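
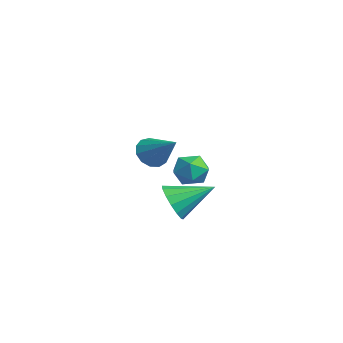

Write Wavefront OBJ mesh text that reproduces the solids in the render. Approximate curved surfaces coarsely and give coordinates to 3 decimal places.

v 1.093 -1.809 -4.343
v 1.826 -1.741 -4.927
v 1.587 -0.231 -3.537
v 1.462 -1.511 -5.154
v 0.999 -1.361 -5.164
v 0.561 -1.332 -4.953
v 0.266 -1.43 -4.579
v 0.192 -1.63 -4.142
v 0.36 -1.878 -3.758
v 0.724 -2.108 -3.531
v 1.186 -2.257 -3.522
v 1.624 -2.287 -3.732
v 1.919 -2.189 -4.106
v 1.993 -1.989 -4.543
v -1.775 0.475 -3.129
v -1.112 0.599 -3.7
v -2.388 -0.439 -4.04
v -1.725 -0.315 -4.611
v -1.58 -0.742 -3.851
v -1.201 -0.177 -3.288
v -2.299 0.337 -4.452
v -1.92 0.902 -3.889
v -1.436 0.514 -4.517
v -0.992 -0.153 -4.146
v -2.508 0.313 -3.594
v -2.064 -0.354 -3.223
v 2.76 -3.264 -0.886
v 3.141 -3.119 -1.504
v 4.02 -2.776 0.006
v 2.937 -2.769 -1.407
v 2.677 -2.576 -1.145
v 2.443 -2.601 -0.801
v 2.309 -2.836 -0.484
v 2.319 -3.208 -0.295
v 2.468 -3.597 -0.293
v 2.711 -3.88 -0.48
v 2.968 -3.968 -0.796
v 3.16 -3.832 -1.141
v 3.224 -3.516 -1.405
f 2 1 4
f 2 4 3
f 4 1 5
f 4 5 3
f 5 1 6
f 5 6 3
f 6 1 7
f 6 7 3
f 7 1 8
f 7 8 3
f 8 1 9
f 8 9 3
f 9 1 10
f 9 10 3
f 10 1 11
f 10 11 3
f 11 1 12
f 11 12 3
f 12 1 13
f 12 13 3
f 13 1 14
f 13 14 3
f 14 1 2
f 14 2 3
f 15 26 20
f 15 20 16
f 15 16 22
f 15 22 25
f 15 25 26
f 16 20 24
f 20 26 19
f 26 25 17
f 25 22 21
f 22 16 23
f 18 24 19
f 18 19 17
f 18 17 21
f 18 21 23
f 18 23 24
f 19 24 20
f 17 19 26
f 21 17 25
f 23 21 22
f 24 23 16
f 28 27 30
f 28 30 29
f 30 27 31
f 30 31 29
f 31 27 32
f 31 32 29
f 32 27 33
f 32 33 29
f 33 27 34
f 33 34 29
f 34 27 35
f 34 35 29
f 35 27 36
f 35 36 29
f 36 27 37
f 36 37 29
f 37 27 38
f 37 38 29
f 38 27 39
f 38 39 29
f 39 27 28
f 39 28 29



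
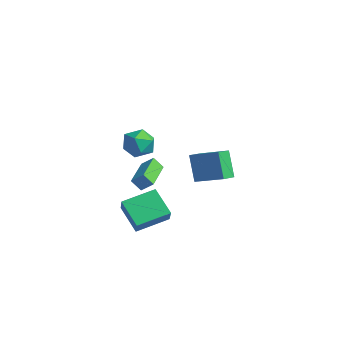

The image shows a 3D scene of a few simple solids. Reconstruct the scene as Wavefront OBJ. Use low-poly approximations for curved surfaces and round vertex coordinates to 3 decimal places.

v 0.485 -2.394 0.599
v 0.15 -2.782 1.226
v 0.953 -1.941 1.13
v 0.618 -2.33 1.757
v 2.062 -3.91 0.503
v 1.727 -4.299 1.13
v 2.53 -3.458 1.034
v 2.195 -3.846 1.661
v 1.298 -2.699 3.618
v 2.082 -3.21 3.901
v 0.618 -4.03 3.099
v 1.402 -4.541 3.382
v 0.811 -4.141 4.051
v 1.232 -3.318 4.372
v 1.468 -3.922 2.628
v 1.889 -3.099 2.949
v 2.187 -3.966 3.29
v 1.781 -4.101 4.169
v 0.919 -3.139 2.831
v 0.513 -3.274 3.71
v -0.924 -2.546 -4.485
v -2.33 -2.659 -3.318
v -0.618 -0.649 -3.932
v -2.024 -0.762 -2.766
v -0.016 -2.998 -3.434
v -1.422 -3.111 -2.268
v 0.29 -1.101 -2.882
v -1.116 -1.214 -1.715
v -2.555 2.101 -2.766
v -3.392 2.269 -1.113
v -2.928 3.019 -3.048
v -3.765 3.187 -1.395
v -0.955 2.973 -2.045
v -1.792 3.141 -0.392
v -1.328 3.891 -2.327
v -2.165 4.059 -0.674
f 2 4 1
f 5 2 1
f 1 4 3
f 3 5 1
f 2 8 4
f 6 2 5
f 6 8 2
f 4 8 3
f 7 5 3
f 3 8 7
f 7 6 5
f 8 6 7
f 9 20 14
f 9 14 10
f 9 10 16
f 9 16 19
f 9 19 20
f 10 14 18
f 14 20 13
f 20 19 11
f 19 16 15
f 16 10 17
f 12 18 13
f 12 13 11
f 12 11 15
f 12 15 17
f 12 17 18
f 13 18 14
f 11 13 20
f 15 11 19
f 17 15 16
f 18 17 10
f 22 24 21
f 25 22 21
f 21 24 23
f 23 25 21
f 22 28 24
f 26 22 25
f 26 28 22
f 24 28 23
f 27 25 23
f 23 28 27
f 27 26 25
f 28 26 27
f 30 32 29
f 33 30 29
f 29 32 31
f 31 33 29
f 30 36 32
f 34 30 33
f 34 36 30
f 32 36 31
f 35 33 31
f 31 36 35
f 35 34 33
f 36 34 35



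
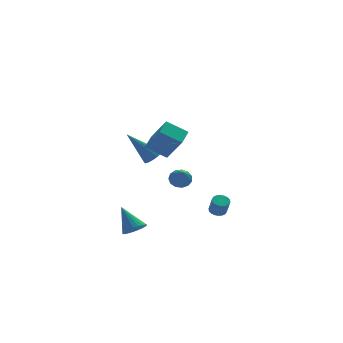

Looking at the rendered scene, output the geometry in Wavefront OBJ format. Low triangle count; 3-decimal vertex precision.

v 1.461 0.816 -3.087
v 1.888 1.058 -2.988
v 1.945 0.585 -2.075
v 1.519 0.344 -2.173
v 1.733 1.196 -2.907
v 1.79 0.723 -1.994
v 1.524 1.259 -2.862
v 1.582 0.786 -1.948
v 1.303 1.233 -2.861
v 1.361 0.761 -1.947
v 1.113 1.126 -2.905
v 1.171 0.653 -1.991
v 0.992 0.957 -2.984
v 1.05 0.484 -2.071
v 0.964 0.76 -3.084
v 1.022 0.287 -2.171
v 1.035 0.575 -3.185
v 1.092 0.102 -2.272
v 1.19 0.437 -3.266
v 1.247 -0.036 -2.353
v 1.398 0.374 -3.312
v 1.456 -0.099 -2.398
v 1.619 0.399 -3.313
v 1.677 -0.073 -2.399
v 1.809 0.507 -3.269
v 1.867 0.034 -2.355
v 1.93 0.676 -3.189
v 1.988 0.203 -2.276
v 1.958 0.873 -3.089
v 2.016 0.4 -2.176
v -3.563 -1.183 -3.154
v -3.014 -0.75 -3.277
v -4.057 -0.197 -1.886
v -3.224 -0.633 -3.449
v -3.492 -0.612 -3.57
v -3.773 -0.689 -3.619
v -4.017 -0.852 -3.588
v -4.183 -1.072 -3.482
v -4.242 -1.311 -3.319
v -4.183 -1.528 -3.127
v -4.017 -1.685 -2.94
v -3.773 -1.755 -2.79
v -3.492 -1.727 -2.703
v -3.224 -1.604 -2.694
v -3.014 -1.409 -2.764
v -2.899 -1.174 -2.902
v -2.899 -0.941 -3.083
v -1.855 1.775 0.841
v -1.386 1.663 1.262
v -3.205 2.205 2.459
v -1.365 1.987 1.194
v -1.475 2.253 1.031
v -1.687 2.392 0.817
v -1.944 2.365 0.61
v -2.177 2.18 0.465
v -2.324 1.886 0.42
v -2.345 1.562 0.489
v -2.235 1.296 0.652
v -2.023 1.158 0.865
v -1.766 1.185 1.073
v -1.533 1.37 1.218
v -2.424 -3.624 2.801
v -3.478 -3.266 3.491
v -1.883 -2.74 3.169
v -2.937 -2.382 3.86
v -1.863 -4.518 4.12
v -2.917 -4.16 4.811
v -1.322 -3.634 4.489
v -2.376 -3.276 5.179
v 0.103 3.638 -1.667
v 0.749 3.626 -1.529
v -0.163 2.022 -0.553
v 0.589 3.834 -1.266
v 0.275 3.98 -1.129
v -0.093 4.017 -1.164
v -0.399 3.934 -1.358
v -0.546 3.756 -1.65
v -0.486 3.541 -1.948
v -0.24 3.357 -2.156
v 0.116 3.262 -2.209
v 0.468 3.286 -2.09
v 0.703 3.422 -1.837
f 2 1 5
f 2 5 3
f 3 5 6
f 3 6 4
f 5 1 7
f 5 7 6
f 6 7 8
f 6 8 4
f 7 1 9
f 7 9 8
f 8 9 10
f 8 10 4
f 9 1 11
f 9 11 10
f 10 11 12
f 10 12 4
f 11 1 13
f 11 13 12
f 12 13 14
f 12 14 4
f 13 1 15
f 13 15 14
f 14 15 16
f 14 16 4
f 15 1 17
f 15 17 16
f 16 17 18
f 16 18 4
f 17 1 19
f 17 19 18
f 18 19 20
f 18 20 4
f 19 1 21
f 19 21 20
f 20 21 22
f 20 22 4
f 21 1 23
f 21 23 22
f 22 23 24
f 22 24 4
f 23 1 25
f 23 25 24
f 24 25 26
f 24 26 4
f 25 1 27
f 25 27 26
f 26 27 28
f 26 28 4
f 27 1 29
f 27 29 28
f 28 29 30
f 28 30 4
f 29 1 2
f 29 2 30
f 30 2 3
f 30 3 4
f 32 31 34
f 32 34 33
f 34 31 35
f 34 35 33
f 35 31 36
f 35 36 33
f 36 31 37
f 36 37 33
f 37 31 38
f 37 38 33
f 38 31 39
f 38 39 33
f 39 31 40
f 39 40 33
f 40 31 41
f 40 41 33
f 41 31 42
f 41 42 33
f 42 31 43
f 42 43 33
f 43 31 44
f 43 44 33
f 44 31 45
f 44 45 33
f 45 31 46
f 45 46 33
f 46 31 47
f 46 47 33
f 47 31 32
f 47 32 33
f 49 48 51
f 49 51 50
f 51 48 52
f 51 52 50
f 52 48 53
f 52 53 50
f 53 48 54
f 53 54 50
f 54 48 55
f 54 55 50
f 55 48 56
f 55 56 50
f 56 48 57
f 56 57 50
f 57 48 58
f 57 58 50
f 58 48 59
f 58 59 50
f 59 48 60
f 59 60 50
f 60 48 61
f 60 61 50
f 61 48 49
f 61 49 50
f 63 65 62
f 66 63 62
f 62 65 64
f 64 66 62
f 63 69 65
f 67 63 66
f 67 69 63
f 65 69 64
f 68 66 64
f 64 69 68
f 68 67 66
f 69 67 68
f 71 70 73
f 71 73 72
f 73 70 74
f 73 74 72
f 74 70 75
f 74 75 72
f 75 70 76
f 75 76 72
f 76 70 77
f 76 77 72
f 77 70 78
f 77 78 72
f 78 70 79
f 78 79 72
f 79 70 80
f 79 80 72
f 80 70 81
f 80 81 72
f 81 70 82
f 81 82 72
f 82 70 71
f 82 71 72



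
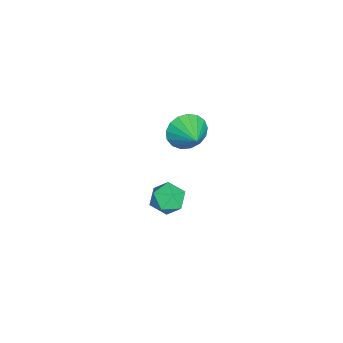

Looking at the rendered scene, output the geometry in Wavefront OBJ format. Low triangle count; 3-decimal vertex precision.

v -4.243 3.148 -0.611
v -3.725 2.947 -1.513
v -3.077 3.812 -0.089
v -3.944 3.397 -1.597
v -4.232 3.79 -1.454
v -4.522 4.036 -1.118
v -4.748 4.078 -0.666
v -4.859 3.908 -0.201
v -4.828 3.563 0.17
v -4.664 3.123 0.362
v -4.403 2.689 0.331
v -4.106 2.36 0.085
v -3.84 2.212 -0.321
v -3.666 2.278 -0.793
v -3.625 2.543 -1.223
v 1.682 3.984 1.085
v 2.374 3.547 1.494
v 1.606 2.913 0.066
v 2.298 2.476 0.475
v 1.484 2.531 0.888
v 1.53 3.193 1.518
v 2.45 3.267 0.042
v 2.496 3.929 0.672
v 2.848 3.104 0.849
v 2.251 2.648 1.372
v 1.729 3.812 0.188
v 1.132 3.356 0.711
f 2 1 4
f 2 4 3
f 4 1 5
f 4 5 3
f 5 1 6
f 5 6 3
f 6 1 7
f 6 7 3
f 7 1 8
f 7 8 3
f 8 1 9
f 8 9 3
f 9 1 10
f 9 10 3
f 10 1 11
f 10 11 3
f 11 1 12
f 11 12 3
f 12 1 13
f 12 13 3
f 13 1 14
f 13 14 3
f 14 1 15
f 14 15 3
f 15 1 2
f 15 2 3
f 16 27 21
f 16 21 17
f 16 17 23
f 16 23 26
f 16 26 27
f 17 21 25
f 21 27 20
f 27 26 18
f 26 23 22
f 23 17 24
f 19 25 20
f 19 20 18
f 19 18 22
f 19 22 24
f 19 24 25
f 20 25 21
f 18 20 27
f 22 18 26
f 24 22 23
f 25 24 17



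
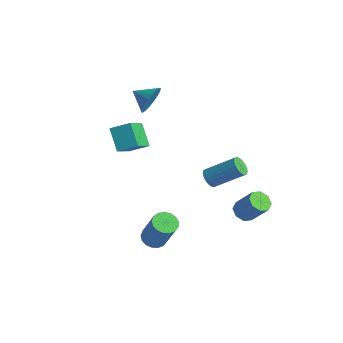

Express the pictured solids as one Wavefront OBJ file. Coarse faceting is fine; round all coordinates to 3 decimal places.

v -3.347 -0.007 -0.014
v -2.637 -1.37 1.086
v -4.396 0.327 1.077
v -3.685 -1.036 2.177
v -2.575 0.796 0.483
v -1.864 -0.567 1.583
v -3.623 1.13 1.574
v -2.913 -0.233 2.674
v 1.136 -1.955 -3.342
v 1.578 -2.478 -3.594
v 2.606 -2.548 -1.65
v 2.164 -2.025 -1.398
v 1.746 -2.182 -3.673
v 2.774 -2.251 -1.728
v 1.774 -1.834 -3.675
v 2.802 -1.903 -1.731
v 1.656 -1.513 -3.601
v 2.684 -1.583 -1.657
v 1.419 -1.294 -3.468
v 2.447 -1.364 -1.524
v 1.117 -1.226 -3.306
v 2.145 -1.296 -1.362
v 0.819 -1.326 -3.152
v 1.847 -1.395 -1.208
v 0.594 -1.569 -3.042
v 1.622 -1.638 -1.098
v 0.493 -1.901 -3
v 1.521 -1.97 -1.056
v 0.54 -2.245 -3.037
v 1.567 -2.315 -1.093
v 0.723 -2.523 -3.144
v 1.75 -2.593 -1.2
v 1 -2.671 -3.296
v 2.028 -2.74 -1.352
v 1.309 -2.655 -3.458
v 2.337 -2.724 -1.514
v 2.98 2.697 -2.512
v 3.47 2.266 -2.767
v 4.409 2.572 -1.483
v 3.92 3.003 -1.228
v 3.534 2.771 -2.934
v 4.473 3.077 -1.651
v 3.273 3.232 -2.854
v 4.213 3.539 -1.571
v 2.842 3.38 -2.574
v 3.781 3.687 -1.29
v 2.491 3.128 -2.257
v 3.43 3.434 -0.973
v 2.427 2.623 -2.089
v 3.366 2.929 -0.806
v 2.687 2.161 -2.169
v 3.627 2.468 -0.886
v 3.119 2.013 -2.45
v 4.058 2.32 -1.166
v 0.959 2.031 -0.68
v 1.456 1.74 -0.909
v 2.658 2.877 0.25
v 2.161 3.169 0.48
v 1.433 1.924 -1.065
v 2.634 3.061 0.094
v 1.338 2.124 -1.162
v 2.539 3.261 -0.003
v 1.185 2.309 -1.186
v 2.386 3.447 -0.027
v 0.997 2.453 -1.133
v 2.199 3.59 0.027
v 0.804 2.532 -1.01
v 2.006 3.67 0.149
v 0.635 2.535 -0.838
v 1.836 3.673 0.321
v 0.515 2.462 -0.641
v 1.716 3.599 0.518
v 0.462 2.323 -0.45
v 1.664 3.46 0.709
v 0.486 2.139 -0.294
v 1.687 3.276 0.865
v 0.581 1.939 -0.197
v 1.782 3.076 0.962
v 0.734 1.753 -0.173
v 1.935 2.891 0.986
v 0.921 1.61 -0.227
v 2.123 2.747 0.933
v 1.114 1.53 -0.349
v 2.316 2.668 0.81
v 1.284 1.527 -0.521
v 2.485 2.665 0.638
v 1.404 1.601 -0.718
v 2.605 2.738 0.441
v -2.998 1.28 3.756
v -2.579 1.021 4.568
v -4.022 0.84 4.144
v -2.694 1.363 4.652
v -2.855 1.693 4.599
v -3.039 1.959 4.418
v -3.215 2.123 4.136
v -3.359 2.157 3.796
v -3.448 2.059 3.45
v -3.468 1.841 3.151
v -3.417 1.538 2.943
v -3.302 1.196 2.86
v -3.14 0.866 2.912
v -2.957 0.6 3.094
v -2.781 0.437 3.375
v -2.637 0.402 3.715
v -2.548 0.501 4.061
v -2.528 0.718 4.361
f 2 4 1
f 5 2 1
f 1 4 3
f 3 5 1
f 2 8 4
f 6 2 5
f 6 8 2
f 4 8 3
f 7 5 3
f 3 8 7
f 7 6 5
f 8 6 7
f 10 9 13
f 10 13 11
f 11 13 14
f 11 14 12
f 13 9 15
f 13 15 14
f 14 15 16
f 14 16 12
f 15 9 17
f 15 17 16
f 16 17 18
f 16 18 12
f 17 9 19
f 17 19 18
f 18 19 20
f 18 20 12
f 19 9 21
f 19 21 20
f 20 21 22
f 20 22 12
f 21 9 23
f 21 23 22
f 22 23 24
f 22 24 12
f 23 9 25
f 23 25 24
f 24 25 26
f 24 26 12
f 25 9 27
f 25 27 26
f 26 27 28
f 26 28 12
f 27 9 29
f 27 29 28
f 28 29 30
f 28 30 12
f 29 9 31
f 29 31 30
f 30 31 32
f 30 32 12
f 31 9 33
f 31 33 32
f 32 33 34
f 32 34 12
f 33 9 35
f 33 35 34
f 34 35 36
f 34 36 12
f 35 9 10
f 35 10 36
f 36 10 11
f 36 11 12
f 38 37 41
f 38 41 39
f 39 41 42
f 39 42 40
f 41 37 43
f 41 43 42
f 42 43 44
f 42 44 40
f 43 37 45
f 43 45 44
f 44 45 46
f 44 46 40
f 45 37 47
f 45 47 46
f 46 47 48
f 46 48 40
f 47 37 49
f 47 49 48
f 48 49 50
f 48 50 40
f 49 37 51
f 49 51 50
f 50 51 52
f 50 52 40
f 51 37 53
f 51 53 52
f 52 53 54
f 52 54 40
f 53 37 38
f 53 38 54
f 54 38 39
f 54 39 40
f 56 55 59
f 56 59 57
f 57 59 60
f 57 60 58
f 59 55 61
f 59 61 60
f 60 61 62
f 60 62 58
f 61 55 63
f 61 63 62
f 62 63 64
f 62 64 58
f 63 55 65
f 63 65 64
f 64 65 66
f 64 66 58
f 65 55 67
f 65 67 66
f 66 67 68
f 66 68 58
f 67 55 69
f 67 69 68
f 68 69 70
f 68 70 58
f 69 55 71
f 69 71 70
f 70 71 72
f 70 72 58
f 71 55 73
f 71 73 72
f 72 73 74
f 72 74 58
f 73 55 75
f 73 75 74
f 74 75 76
f 74 76 58
f 75 55 77
f 75 77 76
f 76 77 78
f 76 78 58
f 77 55 79
f 77 79 78
f 78 79 80
f 78 80 58
f 79 55 81
f 79 81 80
f 80 81 82
f 80 82 58
f 81 55 83
f 81 83 82
f 82 83 84
f 82 84 58
f 83 55 85
f 83 85 84
f 84 85 86
f 84 86 58
f 85 55 87
f 85 87 86
f 86 87 88
f 86 88 58
f 87 55 56
f 87 56 88
f 88 56 57
f 88 57 58
f 90 89 92
f 90 92 91
f 92 89 93
f 92 93 91
f 93 89 94
f 93 94 91
f 94 89 95
f 94 95 91
f 95 89 96
f 95 96 91
f 96 89 97
f 96 97 91
f 97 89 98
f 97 98 91
f 98 89 99
f 98 99 91
f 99 89 100
f 99 100 91
f 100 89 101
f 100 101 91
f 101 89 102
f 101 102 91
f 102 89 103
f 102 103 91
f 103 89 104
f 103 104 91
f 104 89 105
f 104 105 91
f 105 89 106
f 105 106 91
f 106 89 90
f 106 90 91



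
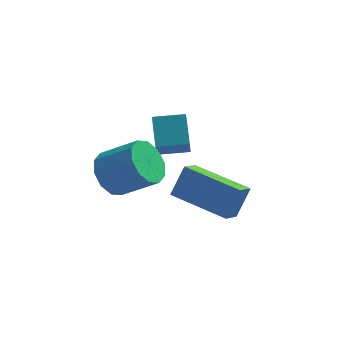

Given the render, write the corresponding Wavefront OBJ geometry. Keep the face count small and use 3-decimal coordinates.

v -2.963 4.197 -0.364
v -2.86 2.779 1.127
v -3.163 5.011 0.424
v -3.059 3.593 1.915
v -1.921 4.367 -0.275
v -1.817 2.949 1.216
v -2.12 5.181 0.513
v -2.017 3.763 2.004
v -2.409 2.84 -1.199
v -2.018 3.341 -0.205
v -2.132 3.528 -1.654
v -1.741 4.029 -0.66
v -0.579 1.931 -1.46
v -0.188 2.432 -0.466
v -0.302 2.619 -1.915
v 0.089 3.12 -0.921
v -3.999 0.987 1.164
v -3.627 0.573 0.549
v -2.468 0.379 1.381
v -2.841 0.793 1.996
v -3.509 1.07 0.5
v -2.35 0.876 1.332
v -3.578 1.535 0.704
v -2.419 1.341 1.537
v -3.808 1.791 1.085
v -2.649 1.597 1.917
v -4.112 1.74 1.495
v -2.953 1.546 2.328
v -4.372 1.401 1.779
v -3.213 1.207 2.611
v -4.49 0.904 1.828
v -3.331 0.71 2.66
v -4.421 0.439 1.623
v -3.262 0.245 2.456
v -4.191 0.183 1.243
v -3.032 -0.011 2.075
v -3.887 0.234 0.832
v -2.728 0.04 1.665
f 2 4 1
f 5 2 1
f 1 4 3
f 3 5 1
f 2 8 4
f 6 2 5
f 6 8 2
f 4 8 3
f 7 5 3
f 3 8 7
f 7 6 5
f 8 6 7
f 10 12 9
f 13 10 9
f 9 12 11
f 11 13 9
f 10 16 12
f 14 10 13
f 14 16 10
f 12 16 11
f 15 13 11
f 11 16 15
f 15 14 13
f 16 14 15
f 18 17 21
f 18 21 19
f 19 21 22
f 19 22 20
f 21 17 23
f 21 23 22
f 22 23 24
f 22 24 20
f 23 17 25
f 23 25 24
f 24 25 26
f 24 26 20
f 25 17 27
f 25 27 26
f 26 27 28
f 26 28 20
f 27 17 29
f 27 29 28
f 28 29 30
f 28 30 20
f 29 17 31
f 29 31 30
f 30 31 32
f 30 32 20
f 31 17 33
f 31 33 32
f 32 33 34
f 32 34 20
f 33 17 35
f 33 35 34
f 34 35 36
f 34 36 20
f 35 17 37
f 35 37 36
f 36 37 38
f 36 38 20
f 37 17 18
f 37 18 38
f 38 18 19
f 38 19 20



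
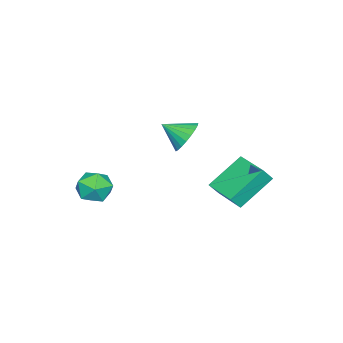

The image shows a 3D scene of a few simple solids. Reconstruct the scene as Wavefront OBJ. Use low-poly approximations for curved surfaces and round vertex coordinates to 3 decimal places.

v -0.394 0.613 -1.152
v 0.034 0.32 -0.454
v -1.89 1.476 0.128
v -1.462 1.183 0.826
v 0.542 2.137 -1.086
v 0.97 1.844 -0.388
v -0.954 3 0.194
v -0.526 2.707 0.892
v 0.456 -0.559 2.667
v 1.105 -0.772 2.051
v 0.744 -1.661 3.353
v 1.301 -0.563 2.304
v 1.351 -0.354 2.62
v 1.247 -0.179 2.944
v 1.005 -0.071 3.22
v 0.669 -0.046 3.401
v 0.296 -0.111 3.454
v -0.05 -0.253 3.372
v -0.308 -0.447 3.168
v -0.434 -0.661 2.877
v -0.406 -0.858 2.55
v -0.23 -1.002 2.243
v 0.066 -1.07 2.009
v 0.428 -1.05 1.889
v 0.796 -0.944 1.904
v 3.03 -3.008 -0.163
v 3.975 -2.859 -0.141
v 3.185 -4.141 0.881
v 4.13 -3.992 0.903
v 3.533 -3.337 1.264
v 3.437 -2.636 0.619
v 3.723 -4.364 0.121
v 3.627 -3.663 -0.524
v 4.403 -3.696 0.035
v 4.286 -3.062 0.741
v 2.874 -3.938 -0.001
v 2.757 -3.304 0.705
f 2 4 1
f 5 2 1
f 1 4 3
f 3 5 1
f 2 8 4
f 6 2 5
f 6 8 2
f 4 8 3
f 7 5 3
f 3 8 7
f 7 6 5
f 8 6 7
f 10 9 12
f 10 12 11
f 12 9 13
f 12 13 11
f 13 9 14
f 13 14 11
f 14 9 15
f 14 15 11
f 15 9 16
f 15 16 11
f 16 9 17
f 16 17 11
f 17 9 18
f 17 18 11
f 18 9 19
f 18 19 11
f 19 9 20
f 19 20 11
f 20 9 21
f 20 21 11
f 21 9 22
f 21 22 11
f 22 9 23
f 22 23 11
f 23 9 24
f 23 24 11
f 24 9 25
f 24 25 11
f 25 9 10
f 25 10 11
f 26 37 31
f 26 31 27
f 26 27 33
f 26 33 36
f 26 36 37
f 27 31 35
f 31 37 30
f 37 36 28
f 36 33 32
f 33 27 34
f 29 35 30
f 29 30 28
f 29 28 32
f 29 32 34
f 29 34 35
f 30 35 31
f 28 30 37
f 32 28 36
f 34 32 33
f 35 34 27



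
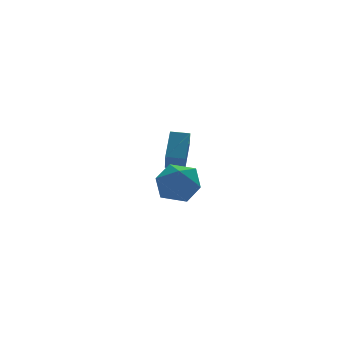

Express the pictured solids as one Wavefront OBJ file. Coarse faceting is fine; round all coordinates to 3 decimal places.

v -0.57 -2.838 -0.773
v 0.149 -3.266 -1.587
v -0.249 -4.354 0.307
v 0.47 -4.782 -0.507
v 0.776 -3.834 0.101
v 0.577 -2.897 -0.566
v -0.677 -4.723 -0.714
v -0.876 -3.786 -1.381
v 0.082 -4.431 -1.551
v 0.98 -3.881 -1.047
v -1.08 -3.739 -0.233
v -0.182 -3.189 0.271
v 1.687 1.598 -1.888
v 1.367 0.818 -0.898
v 2.433 2.732 -0.753
v 2.113 1.953 0.237
v 2.507 1.147 -1.977
v 2.187 0.368 -0.987
v 3.253 2.282 -0.842
v 2.933 1.502 0.148
f 1 12 6
f 1 6 2
f 1 2 8
f 1 8 11
f 1 11 12
f 2 6 10
f 6 12 5
f 12 11 3
f 11 8 7
f 8 2 9
f 4 10 5
f 4 5 3
f 4 3 7
f 4 7 9
f 4 9 10
f 5 10 6
f 3 5 12
f 7 3 11
f 9 7 8
f 10 9 2
f 14 16 13
f 17 14 13
f 13 16 15
f 15 17 13
f 14 20 16
f 18 14 17
f 18 20 14
f 16 20 15
f 19 17 15
f 15 20 19
f 19 18 17
f 20 18 19



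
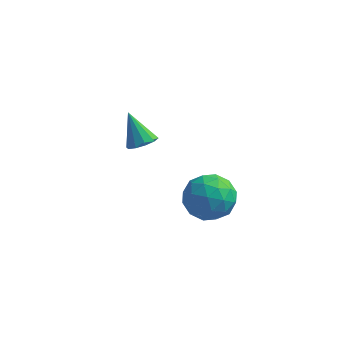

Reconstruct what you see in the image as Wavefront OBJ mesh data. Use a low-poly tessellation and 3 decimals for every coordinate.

v -3.106 2.076 -1.35
v -2.502 1.933 -0.946
v -3.934 2.584 0.07
v -2.478 2.367 -1.087
v -2.693 2.69 -1.328
v -3.066 2.779 -1.578
v -3.454 2.6 -1.74
v -3.709 2.22 -1.753
v -3.733 1.786 -1.612
v -3.518 1.462 -1.371
v -3.145 1.374 -1.122
v -2.757 1.553 -0.959
v 1.57 -2.262 1.738
v 2.544 -2.586 1.204
v 0.596 -3.474 0.696
v 1.57 -3.798 0.162
v 1.403 -4.068 1.275
v 2.005 -3.319 1.918
v 1.135 -2.741 -0.018
v 1.737 -1.992 0.625
v 2.275 -2.882 0.118
v 2.44 -3.702 0.917
v 0.7 -2.358 0.983
v 0.865 -3.178 1.782
v 2.143 -2.318 1.562
v 0.997 -3.742 0.338
v 0.899 -3.901 0.992
v 1.472 -4.091 0.678
v 1.826 -2.748 1.982
v 2.398 -2.939 1.668
v 1.728 -3.81 1.71
v 0.742 -3.121 0.232
v 1.314 -3.312 -0.082
v 1.668 -1.969 1.222
v 2.241 -2.159 0.908
v 1.412 -2.25 0.19
v 2.557 -2.682 0.61
v 1.984 -3.394 -0.002
v 1.728 -2.773 -0.108
v 2.082 -2.333 0.27
v 2.654 -3.164 1.08
v 2.081 -3.876 0.468
v 1.984 -4.035 1.122
v 2.337 -3.594 1.5
v 2.496 -3.338 0.442
v 1.059 -2.184 1.432
v 0.486 -2.896 0.82
v 0.803 -2.466 0.4
v 1.156 -2.025 0.778
v 1.156 -2.666 1.902
v 0.583 -3.378 1.29
v 1.058 -3.727 1.63
v 1.412 -3.287 2.008
v 0.644 -2.722 1.458
f 2 1 4
f 2 4 3
f 4 1 5
f 4 5 3
f 5 1 6
f 5 6 3
f 6 1 7
f 6 7 3
f 7 1 8
f 7 8 3
f 8 1 9
f 8 9 3
f 9 1 10
f 9 10 3
f 10 1 11
f 10 11 3
f 11 1 12
f 11 12 3
f 12 1 2
f 12 2 3
f 13 50 29
f 50 24 53
f 29 53 18
f 50 53 29
f 13 29 25
f 29 18 30
f 25 30 14
f 29 30 25
f 13 25 34
f 25 14 35
f 34 35 20
f 25 35 34
f 13 34 46
f 34 20 49
f 46 49 23
f 34 49 46
f 13 46 50
f 46 23 54
f 50 54 24
f 46 54 50
f 14 30 41
f 30 18 44
f 41 44 22
f 30 44 41
f 18 53 31
f 53 24 52
f 31 52 17
f 53 52 31
f 24 54 51
f 54 23 47
f 51 47 15
f 54 47 51
f 23 49 48
f 49 20 36
f 48 36 19
f 49 36 48
f 20 35 40
f 35 14 37
f 40 37 21
f 35 37 40
f 16 42 28
f 42 22 43
f 28 43 17
f 42 43 28
f 16 28 26
f 28 17 27
f 26 27 15
f 28 27 26
f 16 26 33
f 26 15 32
f 33 32 19
f 26 32 33
f 16 33 38
f 33 19 39
f 38 39 21
f 33 39 38
f 16 38 42
f 38 21 45
f 42 45 22
f 38 45 42
f 17 43 31
f 43 22 44
f 31 44 18
f 43 44 31
f 15 27 51
f 27 17 52
f 51 52 24
f 27 52 51
f 19 32 48
f 32 15 47
f 48 47 23
f 32 47 48
f 21 39 40
f 39 19 36
f 40 36 20
f 39 36 40
f 22 45 41
f 45 21 37
f 41 37 14
f 45 37 41



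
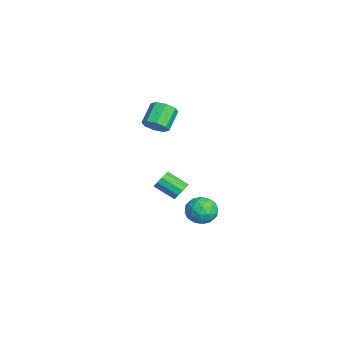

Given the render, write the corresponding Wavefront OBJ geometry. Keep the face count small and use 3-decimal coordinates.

v -0.403 -2.234 2.388
v 0.093 -2.202 2.88
v -0.761 -1.673 3.705
v -1.257 -1.706 3.212
v 0.075 -1.76 2.578
v -0.779 -1.231 3.403
v -0.223 -1.596 2.164
v -1.077 -1.067 2.989
v -0.627 -1.806 1.881
v -1.481 -1.277 2.706
v -0.899 -2.267 1.895
v -1.753 -1.738 2.72
v -0.881 -2.709 2.197
v -1.735 -2.18 3.022
v -0.583 -2.873 2.611
v -1.437 -2.344 3.436
v -0.179 -2.663 2.894
v -1.033 -2.134 3.719
v 2.408 -0.232 -1.654
v 2.864 0.262 -1.148
v 3.436 -1.122 -1.712
v 3.892 -0.628 -1.206
v 3.217 -1.03 -0.905
v 2.582 -0.479 -0.869
v 3.718 -0.381 -1.991
v 3.083 0.17 -1.955
v 3.674 0.17 -1.356
v 3.364 -0.231 -0.685
v 2.936 -0.629 -2.175
v 2.626 -1.03 -1.504
v 2.546 0.093 -1.396
v 3.754 -0.953 -1.464
v 3.357 -1.189 -1.287
v 3.625 -0.899 -0.99
v 2.38 -0.342 -1.232
v 2.648 -0.052 -0.935
v 2.855 -0.812 -0.792
v 3.652 -0.808 -1.925
v 3.92 -0.518 -1.628
v 2.675 0.039 -1.87
v 2.943 0.329 -1.573
v 3.445 -0.048 -2.068
v 3.29 0.329 -1.221
v 3.894 -0.194 -1.255
v 3.792 -0.048 -1.716
v 3.419 0.275 -1.696
v 3.108 0.094 -0.827
v 3.712 -0.43 -0.861
v 3.315 -0.666 -0.684
v 2.942 -0.342 -0.663
v 3.584 0.04 -0.949
v 2.588 -0.43 -1.999
v 3.192 -0.954 -2.033
v 3.358 -0.518 -2.197
v 2.985 -0.194 -2.176
v 2.406 -0.666 -1.605
v 3.01 -1.189 -1.639
v 2.881 -1.135 -1.164
v 2.508 -0.812 -1.144
v 2.716 -0.9 -1.911
v -3.055 -0.683 -3.785
v -2.836 -0.455 -3.287
v -3.365 -1.448 -2.598
v -3.585 -1.677 -3.095
v -3.168 -0.314 -3.339
v -3.698 -1.307 -2.649
v -3.457 -0.314 -3.561
v -3.987 -1.307 -2.872
v -3.593 -0.455 -3.869
v -4.122 -1.449 -3.179
v -3.523 -0.684 -4.144
v -4.052 -1.677 -3.455
v -3.275 -0.912 -4.282
v -3.804 -1.905 -3.593
v -2.942 -1.053 -4.231
v -3.472 -2.046 -3.541
v -2.653 -1.053 -4.008
v -3.183 -2.046 -3.319
v -2.518 -0.911 -3.701
v -3.047 -1.905 -3.011
v -2.588 -0.683 -3.425
v -3.117 -1.676 -2.736
f 2 1 5
f 2 5 3
f 3 5 6
f 3 6 4
f 5 1 7
f 5 7 6
f 6 7 8
f 6 8 4
f 7 1 9
f 7 9 8
f 8 9 10
f 8 10 4
f 9 1 11
f 9 11 10
f 10 11 12
f 10 12 4
f 11 1 13
f 11 13 12
f 12 13 14
f 12 14 4
f 13 1 15
f 13 15 14
f 14 15 16
f 14 16 4
f 15 1 17
f 15 17 16
f 16 17 18
f 16 18 4
f 17 1 2
f 17 2 18
f 18 2 3
f 18 3 4
f 19 56 35
f 56 30 59
f 35 59 24
f 56 59 35
f 19 35 31
f 35 24 36
f 31 36 20
f 35 36 31
f 19 31 40
f 31 20 41
f 40 41 26
f 31 41 40
f 19 40 52
f 40 26 55
f 52 55 29
f 40 55 52
f 19 52 56
f 52 29 60
f 56 60 30
f 52 60 56
f 20 36 47
f 36 24 50
f 47 50 28
f 36 50 47
f 24 59 37
f 59 30 58
f 37 58 23
f 59 58 37
f 30 60 57
f 60 29 53
f 57 53 21
f 60 53 57
f 29 55 54
f 55 26 42
f 54 42 25
f 55 42 54
f 26 41 46
f 41 20 43
f 46 43 27
f 41 43 46
f 22 48 34
f 48 28 49
f 34 49 23
f 48 49 34
f 22 34 32
f 34 23 33
f 32 33 21
f 34 33 32
f 22 32 39
f 32 21 38
f 39 38 25
f 32 38 39
f 22 39 44
f 39 25 45
f 44 45 27
f 39 45 44
f 22 44 48
f 44 27 51
f 48 51 28
f 44 51 48
f 23 49 37
f 49 28 50
f 37 50 24
f 49 50 37
f 21 33 57
f 33 23 58
f 57 58 30
f 33 58 57
f 25 38 54
f 38 21 53
f 54 53 29
f 38 53 54
f 27 45 46
f 45 25 42
f 46 42 26
f 45 42 46
f 28 51 47
f 51 27 43
f 47 43 20
f 51 43 47
f 62 61 65
f 62 65 63
f 63 65 66
f 63 66 64
f 65 61 67
f 65 67 66
f 66 67 68
f 66 68 64
f 67 61 69
f 67 69 68
f 68 69 70
f 68 70 64
f 69 61 71
f 69 71 70
f 70 71 72
f 70 72 64
f 71 61 73
f 71 73 72
f 72 73 74
f 72 74 64
f 73 61 75
f 73 75 74
f 74 75 76
f 74 76 64
f 75 61 77
f 75 77 76
f 76 77 78
f 76 78 64
f 77 61 79
f 77 79 78
f 78 79 80
f 78 80 64
f 79 61 81
f 79 81 80
f 80 81 82
f 80 82 64
f 81 61 62
f 81 62 82
f 82 62 63
f 82 63 64



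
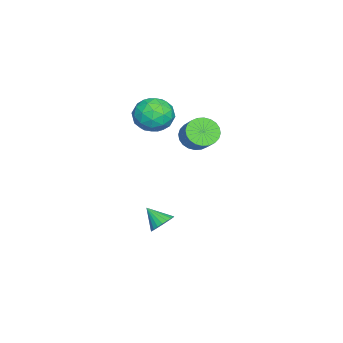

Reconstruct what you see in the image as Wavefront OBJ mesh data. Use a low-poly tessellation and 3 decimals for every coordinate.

v 2.76 2.029 -3.647
v 3.489 1.751 -3.657
v 2.4 1.051 -2.773
v 3.502 1.965 -3.413
v 3.386 2.189 -3.21
v 3.162 2.386 -3.082
v 2.869 2.521 -3.051
v 2.557 2.571 -3.124
v 2.28 2.527 -3.287
v 2.086 2.397 -3.513
v 2.009 2.204 -3.761
v 2.061 1.98 -3.99
v 2.235 1.765 -4.159
v 2.499 1.595 -4.24
v 2.809 1.5 -4.218
v 3.11 1.497 -4.098
v 3.35 1.586 -3.899
v 0.87 1.553 2.406
v 1.845 1.182 3.017
v -0.285 0.818 3.803
v 0.69 0.447 4.414
v 0.452 1.628 4.315
v 1.166 2.082 3.452
v 0.394 -0.082 3.368
v 1.108 0.372 2.505
v 1.551 0.171 3.612
v 1.587 1.228 4.197
v -0.027 0.772 2.623
v 0.009 1.829 3.208
v 1.459 1.432 2.589
v 0.101 0.568 4.231
v -0.039 1.263 4.173
v 0.534 1.044 4.532
v 1.06 1.961 2.844
v 1.633 1.743 3.204
v 0.814 2.006 3.967
v -0.073 0.257 3.616
v 0.5 0.039 3.976
v 1.026 0.956 2.288
v 1.599 0.737 2.647
v 0.746 -0.006 2.853
v 1.859 0.619 3.298
v 1.18 0.188 4.119
v 1.006 -0.124 3.504
v 1.426 0.143 2.996
v 1.88 1.241 3.642
v 1.201 0.809 4.463
v 1.061 1.504 4.405
v 1.481 1.77 3.897
v 1.707 0.647 3.991
v 0.359 1.191 2.357
v -0.32 0.759 3.178
v 0.079 0.23 2.923
v 0.499 0.496 2.415
v 0.38 1.812 2.701
v -0.299 1.381 3.522
v 0.134 1.857 3.824
v 0.554 2.124 3.316
v -0.147 1.353 2.829
v 2.038 3.608 2.879
v 2.625 2.89 2.807
v 3.469 3.495 3.67
v 2.882 4.212 3.741
v 2.744 3.105 2.54
v 3.588 3.71 3.403
v 2.755 3.397 2.325
v 3.599 4.002 3.188
v 2.657 3.721 2.194
v 3.501 4.326 3.056
v 2.465 4.028 2.167
v 3.309 4.632 3.03
v 2.207 4.27 2.248
v 3.051 4.875 3.111
v 1.924 4.412 2.426
v 2.768 5.017 3.289
v 1.659 4.431 2.672
v 2.503 5.036 3.535
v 1.451 4.325 2.95
v 2.295 4.93 3.813
v 1.332 4.11 3.217
v 2.176 4.715 4.08
v 1.321 3.818 3.432
v 2.165 4.423 4.295
v 1.419 3.494 3.564
v 2.263 4.099 4.426
v 1.611 3.188 3.59
v 2.455 3.792 4.453
v 1.869 2.945 3.509
v 2.713 3.55 4.372
v 2.152 2.803 3.331
v 2.996 3.408 4.194
v 2.417 2.784 3.085
v 3.261 3.389 3.948
f 2 1 4
f 2 4 3
f 4 1 5
f 4 5 3
f 5 1 6
f 5 6 3
f 6 1 7
f 6 7 3
f 7 1 8
f 7 8 3
f 8 1 9
f 8 9 3
f 9 1 10
f 9 10 3
f 10 1 11
f 10 11 3
f 11 1 12
f 11 12 3
f 12 1 13
f 12 13 3
f 13 1 14
f 13 14 3
f 14 1 15
f 14 15 3
f 15 1 16
f 15 16 3
f 16 1 17
f 16 17 3
f 17 1 2
f 17 2 3
f 18 55 34
f 55 29 58
f 34 58 23
f 55 58 34
f 18 34 30
f 34 23 35
f 30 35 19
f 34 35 30
f 18 30 39
f 30 19 40
f 39 40 25
f 30 40 39
f 18 39 51
f 39 25 54
f 51 54 28
f 39 54 51
f 18 51 55
f 51 28 59
f 55 59 29
f 51 59 55
f 19 35 46
f 35 23 49
f 46 49 27
f 35 49 46
f 23 58 36
f 58 29 57
f 36 57 22
f 58 57 36
f 29 59 56
f 59 28 52
f 56 52 20
f 59 52 56
f 28 54 53
f 54 25 41
f 53 41 24
f 54 41 53
f 25 40 45
f 40 19 42
f 45 42 26
f 40 42 45
f 21 47 33
f 47 27 48
f 33 48 22
f 47 48 33
f 21 33 31
f 33 22 32
f 31 32 20
f 33 32 31
f 21 31 38
f 31 20 37
f 38 37 24
f 31 37 38
f 21 38 43
f 38 24 44
f 43 44 26
f 38 44 43
f 21 43 47
f 43 26 50
f 47 50 27
f 43 50 47
f 22 48 36
f 48 27 49
f 36 49 23
f 48 49 36
f 20 32 56
f 32 22 57
f 56 57 29
f 32 57 56
f 24 37 53
f 37 20 52
f 53 52 28
f 37 52 53
f 26 44 45
f 44 24 41
f 45 41 25
f 44 41 45
f 27 50 46
f 50 26 42
f 46 42 19
f 50 42 46
f 61 60 64
f 61 64 62
f 62 64 65
f 62 65 63
f 64 60 66
f 64 66 65
f 65 66 67
f 65 67 63
f 66 60 68
f 66 68 67
f 67 68 69
f 67 69 63
f 68 60 70
f 68 70 69
f 69 70 71
f 69 71 63
f 70 60 72
f 70 72 71
f 71 72 73
f 71 73 63
f 72 60 74
f 72 74 73
f 73 74 75
f 73 75 63
f 74 60 76
f 74 76 75
f 75 76 77
f 75 77 63
f 76 60 78
f 76 78 77
f 77 78 79
f 77 79 63
f 78 60 80
f 78 80 79
f 79 80 81
f 79 81 63
f 80 60 82
f 80 82 81
f 81 82 83
f 81 83 63
f 82 60 84
f 82 84 83
f 83 84 85
f 83 85 63
f 84 60 86
f 84 86 85
f 85 86 87
f 85 87 63
f 86 60 88
f 86 88 87
f 87 88 89
f 87 89 63
f 88 60 90
f 88 90 89
f 89 90 91
f 89 91 63
f 90 60 92
f 90 92 91
f 91 92 93
f 91 93 63
f 92 60 61
f 92 61 93
f 93 61 62
f 93 62 63



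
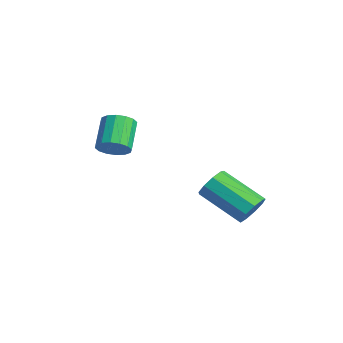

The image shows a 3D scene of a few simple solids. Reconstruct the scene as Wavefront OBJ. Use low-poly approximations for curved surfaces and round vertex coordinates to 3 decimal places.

v 4.712 4.486 -1.863
v 5.2 3.923 -1.668
v 3.617 2.912 -0.622
v 3.128 3.474 -0.817
v 5.202 4.3 -1.3
v 3.619 3.288 -0.254
v 4.975 4.763 -1.195
v 3.392 3.752 -0.149
v 4.625 5.097 -1.403
v 3.042 4.086 -0.357
v 4.315 5.145 -1.826
v 2.732 4.133 -0.78
v 4.19 4.884 -2.266
v 2.607 3.873 -1.221
v 4.31 4.437 -2.518
v 2.727 3.426 -1.472
v 4.617 4.013 -2.463
v 3.034 3.001 -1.417
v 4.969 3.81 -2.127
v 3.386 2.798 -1.082
v 0.129 0.626 0.314
v 0.493 0.343 0.906
v -0.506 1.05 1.858
v -0.869 1.334 1.266
v 0.666 0.683 0.835
v -0.332 1.39 1.787
v 0.695 1.008 0.624
v -0.303 1.715 1.576
v 0.573 1.231 0.331
v -0.425 1.938 1.283
v 0.332 1.291 0.033
v -0.666 1.999 0.984
v 0.036 1.174 -0.19
v -0.962 1.881 0.762
v -0.234 0.91 -0.278
v -1.233 1.617 0.674
v -0.408 0.57 -0.207
v -1.406 1.277 0.745
v -0.437 0.245 0.004
v -1.435 0.952 0.956
v -0.315 0.022 0.297
v -1.313 0.729 1.249
v -0.074 -0.039 0.596
v -1.072 0.669 1.547
v 0.222 0.079 0.818
v -0.776 0.786 1.77
f 2 1 5
f 2 5 3
f 3 5 6
f 3 6 4
f 5 1 7
f 5 7 6
f 6 7 8
f 6 8 4
f 7 1 9
f 7 9 8
f 8 9 10
f 8 10 4
f 9 1 11
f 9 11 10
f 10 11 12
f 10 12 4
f 11 1 13
f 11 13 12
f 12 13 14
f 12 14 4
f 13 1 15
f 13 15 14
f 14 15 16
f 14 16 4
f 15 1 17
f 15 17 16
f 16 17 18
f 16 18 4
f 17 1 19
f 17 19 18
f 18 19 20
f 18 20 4
f 19 1 2
f 19 2 20
f 20 2 3
f 20 3 4
f 22 21 25
f 22 25 23
f 23 25 26
f 23 26 24
f 25 21 27
f 25 27 26
f 26 27 28
f 26 28 24
f 27 21 29
f 27 29 28
f 28 29 30
f 28 30 24
f 29 21 31
f 29 31 30
f 30 31 32
f 30 32 24
f 31 21 33
f 31 33 32
f 32 33 34
f 32 34 24
f 33 21 35
f 33 35 34
f 34 35 36
f 34 36 24
f 35 21 37
f 35 37 36
f 36 37 38
f 36 38 24
f 37 21 39
f 37 39 38
f 38 39 40
f 38 40 24
f 39 21 41
f 39 41 40
f 40 41 42
f 40 42 24
f 41 21 43
f 41 43 42
f 42 43 44
f 42 44 24
f 43 21 45
f 43 45 44
f 44 45 46
f 44 46 24
f 45 21 22
f 45 22 46
f 46 22 23
f 46 23 24



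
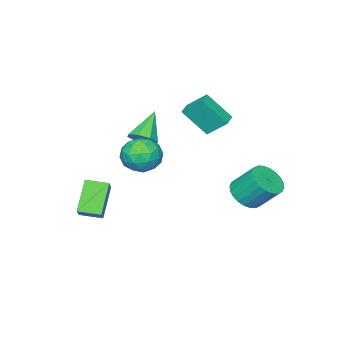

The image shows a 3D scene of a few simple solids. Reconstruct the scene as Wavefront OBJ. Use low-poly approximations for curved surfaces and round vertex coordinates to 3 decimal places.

v 0.78 -2.911 -0.863
v 1.59 -2.231 -0.008
v 1.907 -2.373 -2.36
v 2.717 -1.692 -1.506
v 1.443 -3.888 -0.714
v 2.253 -3.207 0.14
v 2.57 -3.349 -2.212
v 3.38 -2.669 -1.357
v -3.244 2.252 -1.091
v -2.41 1.957 -0.624
v -2.743 3.053 0.659
v -3.576 3.348 0.191
v -2.276 2.252 -0.84
v -2.608 3.348 0.442
v -2.288 2.547 -1.096
v -2.621 3.643 0.187
v -2.446 2.797 -1.35
v -2.779 3.893 -0.067
v -2.725 2.964 -1.565
v -3.058 4.06 -0.282
v -3.084 3.023 -1.708
v -3.417 4.119 -0.425
v -3.466 2.964 -1.758
v -3.799 4.06 -0.475
v -3.815 2.797 -1.705
v -4.148 3.893 -0.422
v -4.077 2.547 -1.559
v -4.41 3.643 -0.276
v -4.212 2.252 -1.342
v -4.544 3.348 -0.06
v -4.199 1.957 -1.087
v -4.532 3.053 0.196
v -4.041 1.707 -0.833
v -4.374 2.803 0.45
v -3.762 1.54 -0.618
v -4.095 2.636 0.665
v -3.403 1.481 -0.475
v -3.736 2.577 0.808
v -3.021 1.54 -0.425
v -3.354 2.636 0.858
v -2.672 1.707 -0.478
v -3.005 2.803 0.805
v 0.124 -1.4 2.712
v 0.674 -1.799 3.136
v -1.164 -1.78 4.028
v 0.649 -1.205 3.283
v 0.317 -0.726 3.096
v -0.128 -0.642 2.684
v -0.425 -1.002 2.289
v -0.401 -1.596 2.141
v -0.069 -2.075 2.329
v 0.376 -2.159 2.74
v -3.449 -1.771 3.614
v -3.834 -0.786 4.546
v -4.074 -0.672 2.195
v -4.459 0.313 3.127
v -2.681 -1.413 3.553
v -3.066 -0.428 4.485
v -3.306 -0.314 2.134
v -3.691 0.671 3.066
v 1.257 0.698 3.534
v 2.236 1.136 3.503
v 1.784 -0.556 2.457
v 2.763 -0.118 2.426
v 2.411 -0.581 3.327
v 2.085 0.194 3.993
v 1.935 0.386 1.967
v 1.609 1.161 2.633
v 2.654 0.943 2.535
v 2.949 0.345 3.375
v 1.071 0.235 2.585
v 1.366 -0.363 3.425
v 1.7 1.027 3.613
v 2.32 -0.447 2.347
v 2.113 -0.719 2.876
v 2.688 -0.462 2.858
v 1.612 0.473 3.901
v 2.187 0.731 3.883
v 2.29 -0.279 3.779
v 1.833 -0.151 2.077
v 2.408 0.107 2.059
v 1.332 1.042 3.102
v 1.907 1.299 3.084
v 1.73 0.859 2.181
v 2.521 1.171 3.026
v 2.831 0.434 2.393
v 2.345 0.731 2.123
v 2.153 1.186 2.514
v 2.694 0.82 3.52
v 3.004 0.083 2.886
v 2.798 -0.189 3.416
v 2.606 0.266 3.807
v 2.941 0.707 2.95
v 1.016 0.497 3.074
v 1.326 -0.24 2.44
v 1.414 0.314 2.153
v 1.222 0.769 2.544
v 1.189 0.146 3.567
v 1.499 -0.591 2.934
v 1.867 -0.606 3.446
v 1.675 -0.151 3.837
v 1.079 -0.127 3.01
f 2 4 1
f 5 2 1
f 1 4 3
f 3 5 1
f 2 8 4
f 6 2 5
f 6 8 2
f 4 8 3
f 7 5 3
f 3 8 7
f 7 6 5
f 8 6 7
f 10 9 13
f 10 13 11
f 11 13 14
f 11 14 12
f 13 9 15
f 13 15 14
f 14 15 16
f 14 16 12
f 15 9 17
f 15 17 16
f 16 17 18
f 16 18 12
f 17 9 19
f 17 19 18
f 18 19 20
f 18 20 12
f 19 9 21
f 19 21 20
f 20 21 22
f 20 22 12
f 21 9 23
f 21 23 22
f 22 23 24
f 22 24 12
f 23 9 25
f 23 25 24
f 24 25 26
f 24 26 12
f 25 9 27
f 25 27 26
f 26 27 28
f 26 28 12
f 27 9 29
f 27 29 28
f 28 29 30
f 28 30 12
f 29 9 31
f 29 31 30
f 30 31 32
f 30 32 12
f 31 9 33
f 31 33 32
f 32 33 34
f 32 34 12
f 33 9 35
f 33 35 34
f 34 35 36
f 34 36 12
f 35 9 37
f 35 37 36
f 36 37 38
f 36 38 12
f 37 9 39
f 37 39 38
f 38 39 40
f 38 40 12
f 39 9 41
f 39 41 40
f 40 41 42
f 40 42 12
f 41 9 10
f 41 10 42
f 42 10 11
f 42 11 12
f 44 43 46
f 44 46 45
f 46 43 47
f 46 47 45
f 47 43 48
f 47 48 45
f 48 43 49
f 48 49 45
f 49 43 50
f 49 50 45
f 50 43 51
f 50 51 45
f 51 43 52
f 51 52 45
f 52 43 44
f 52 44 45
f 54 56 53
f 57 54 53
f 53 56 55
f 55 57 53
f 54 60 56
f 58 54 57
f 58 60 54
f 56 60 55
f 59 57 55
f 55 60 59
f 59 58 57
f 60 58 59
f 61 98 77
f 98 72 101
f 77 101 66
f 98 101 77
f 61 77 73
f 77 66 78
f 73 78 62
f 77 78 73
f 61 73 82
f 73 62 83
f 82 83 68
f 73 83 82
f 61 82 94
f 82 68 97
f 94 97 71
f 82 97 94
f 61 94 98
f 94 71 102
f 98 102 72
f 94 102 98
f 62 78 89
f 78 66 92
f 89 92 70
f 78 92 89
f 66 101 79
f 101 72 100
f 79 100 65
f 101 100 79
f 72 102 99
f 102 71 95
f 99 95 63
f 102 95 99
f 71 97 96
f 97 68 84
f 96 84 67
f 97 84 96
f 68 83 88
f 83 62 85
f 88 85 69
f 83 85 88
f 64 90 76
f 90 70 91
f 76 91 65
f 90 91 76
f 64 76 74
f 76 65 75
f 74 75 63
f 76 75 74
f 64 74 81
f 74 63 80
f 81 80 67
f 74 80 81
f 64 81 86
f 81 67 87
f 86 87 69
f 81 87 86
f 64 86 90
f 86 69 93
f 90 93 70
f 86 93 90
f 65 91 79
f 91 70 92
f 79 92 66
f 91 92 79
f 63 75 99
f 75 65 100
f 99 100 72
f 75 100 99
f 67 80 96
f 80 63 95
f 96 95 71
f 80 95 96
f 69 87 88
f 87 67 84
f 88 84 68
f 87 84 88
f 70 93 89
f 93 69 85
f 89 85 62
f 93 85 89



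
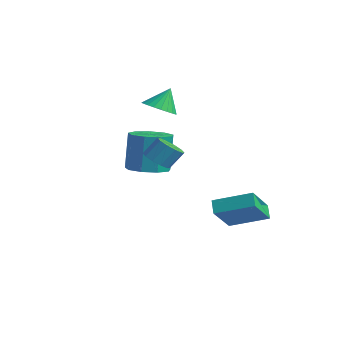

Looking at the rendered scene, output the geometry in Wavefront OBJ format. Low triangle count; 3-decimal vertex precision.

v 2.861 2.31 -3.821
v 2.303 2.621 -3.246
v 2.174 3.765 -5.276
v 1.615 4.076 -4.701
v 4.285 3.644 -3.159
v 3.726 3.955 -2.584
v 3.597 5.099 -4.614
v 3.039 5.41 -4.039
v 0.977 -0.091 -0.972
v 1.918 0.417 -0.945
v 1.664 0.779 1.118
v 0.723 0.271 1.092
v 1.382 0.892 -1.094
v 1.128 1.254 0.969
v 0.656 0.906 -1.186
v 0.402 1.269 0.877
v 0.08 0.454 -1.178
v -0.174 0.817 0.885
v -0.076 -0.253 -1.073
v -0.33 0.11 0.99
v 0.261 -0.885 -0.92
v 0.007 -0.522 1.143
v 0.933 -1.145 -0.792
v 0.678 -0.783 1.271
v 1.625 -0.913 -0.747
v 1.371 -0.55 1.316
v 2.015 -0.296 -0.808
v 1.76 0.067 1.255
v -2.073 2.716 1.406
v -1.297 3.16 1.149
v -2.067 3.404 2.614
v -1.553 3.384 1.023
v -1.887 3.507 0.954
v -2.25 3.509 0.955
v -2.586 3.391 1.024
v -2.844 3.169 1.151
v -2.984 2.879 1.318
v -2.986 2.564 1.497
v -2.849 2.272 1.663
v -2.593 2.047 1.79
v -2.259 1.925 1.858
v -1.896 1.922 1.858
v -1.56 2.041 1.789
v -1.302 2.262 1.661
v -1.162 2.553 1.495
v -1.16 2.868 1.315
v 3.59 -1.462 0.743
v 4.268 -1.344 0.472
v 4.509 -0.72 1.346
v 3.83 -0.838 1.617
v 3.993 -1.015 0.313
v 4.234 -0.391 1.187
v 3.564 -0.856 0.318
v 3.805 -0.233 1.192
v 3.145 -0.929 0.486
v 3.386 -0.306 1.359
v 2.895 -1.206 0.752
v 3.136 -0.582 1.625
v 2.911 -1.58 1.014
v 3.152 -0.956 1.888
v 3.186 -1.909 1.173
v 3.427 -1.285 2.047
v 3.615 -2.067 1.168
v 3.856 -1.444 2.042
v 4.034 -1.994 1.001
v 4.275 -1.371 1.874
v 4.284 -1.718 0.735
v 4.525 -1.094 1.608
f 2 4 1
f 5 2 1
f 1 4 3
f 3 5 1
f 2 8 4
f 6 2 5
f 6 8 2
f 4 8 3
f 7 5 3
f 3 8 7
f 7 6 5
f 8 6 7
f 10 9 13
f 10 13 11
f 11 13 14
f 11 14 12
f 13 9 15
f 13 15 14
f 14 15 16
f 14 16 12
f 15 9 17
f 15 17 16
f 16 17 18
f 16 18 12
f 17 9 19
f 17 19 18
f 18 19 20
f 18 20 12
f 19 9 21
f 19 21 20
f 20 21 22
f 20 22 12
f 21 9 23
f 21 23 22
f 22 23 24
f 22 24 12
f 23 9 25
f 23 25 24
f 24 25 26
f 24 26 12
f 25 9 27
f 25 27 26
f 26 27 28
f 26 28 12
f 27 9 10
f 27 10 28
f 28 10 11
f 28 11 12
f 30 29 32
f 30 32 31
f 32 29 33
f 32 33 31
f 33 29 34
f 33 34 31
f 34 29 35
f 34 35 31
f 35 29 36
f 35 36 31
f 36 29 37
f 36 37 31
f 37 29 38
f 37 38 31
f 38 29 39
f 38 39 31
f 39 29 40
f 39 40 31
f 40 29 41
f 40 41 31
f 41 29 42
f 41 42 31
f 42 29 43
f 42 43 31
f 43 29 44
f 43 44 31
f 44 29 45
f 44 45 31
f 45 29 46
f 45 46 31
f 46 29 30
f 46 30 31
f 48 47 51
f 48 51 49
f 49 51 52
f 49 52 50
f 51 47 53
f 51 53 52
f 52 53 54
f 52 54 50
f 53 47 55
f 53 55 54
f 54 55 56
f 54 56 50
f 55 47 57
f 55 57 56
f 56 57 58
f 56 58 50
f 57 47 59
f 57 59 58
f 58 59 60
f 58 60 50
f 59 47 61
f 59 61 60
f 60 61 62
f 60 62 50
f 61 47 63
f 61 63 62
f 62 63 64
f 62 64 50
f 63 47 65
f 63 65 64
f 64 65 66
f 64 66 50
f 65 47 67
f 65 67 66
f 66 67 68
f 66 68 50
f 67 47 48
f 67 48 68
f 68 48 49
f 68 49 50



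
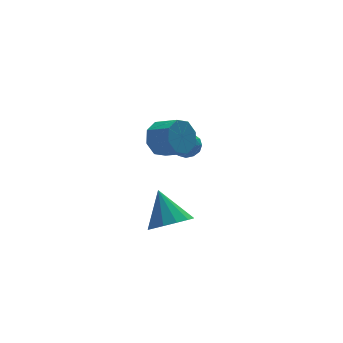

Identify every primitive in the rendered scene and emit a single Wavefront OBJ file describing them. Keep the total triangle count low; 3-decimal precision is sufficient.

v 1.738 -1.302 -1.668
v 2.219 -2.012 -1.08
v 1.622 -0.158 -0.192
v 2.64 -1.674 -1.308
v 2.775 -1.218 -1.651
v 2.58 -0.789 -1.999
v 2.118 -0.522 -2.242
v 1.535 -0.503 -2.302
v 1.017 -0.738 -2.161
v 0.728 -1.151 -1.864
v 0.759 -1.613 -1.504
v 1.101 -1.975 -1.196
v 1.646 -2.124 -1.038
v 1.397 -0.972 3.512
v 2.006 -0.949 2.836
v 2.592 -1.884 3.332
v 1.983 -1.908 4.008
v 2.19 -0.548 3.375
v 2.776 -1.483 3.871
v 1.91 -0.395 3.994
v 2.496 -1.331 4.49
v 1.329 -0.581 4.331
v 1.915 -1.516 4.827
v 0.788 -0.996 4.188
v 1.374 -1.931 4.684
v 0.604 -1.397 3.649
v 1.19 -2.332 4.145
v 0.884 -1.549 3.03
v 1.47 -2.485 3.526
v 1.465 -1.364 2.693
v 2.051 -2.299 3.189
v 3.257 1.44 2.056
v 3.866 1.426 1.662
v 2.914 0.434 1.558
v 3.523 0.42 1.164
v 3.552 0.317 1.882
v 3.764 0.939 2.19
v 3.016 0.921 1.03
v 3.228 1.543 1.338
v 3.717 1.106 1.029
v 4.049 0.732 1.555
v 2.731 1.128 1.665
v 3.063 0.754 2.191
v 3.592 1.521 1.903
v 3.188 0.339 1.317
v 3.205 0.278 1.739
v 3.563 0.27 1.508
v 3.532 1.235 2.213
v 3.89 1.227 1.981
v 3.705 0.575 2.111
v 2.89 0.633 1.239
v 3.248 0.625 1.007
v 3.217 1.59 1.712
v 3.575 1.582 1.481
v 3.075 1.285 1.109
v 3.862 1.325 1.299
v 3.661 0.734 1.006
v 3.362 1.028 0.928
v 3.487 1.394 1.108
v 4.057 1.106 1.608
v 3.855 0.514 1.316
v 3.872 0.453 1.737
v 3.997 0.819 1.918
v 3.97 0.917 1.236
v 2.925 1.346 1.904
v 2.723 0.754 1.612
v 2.783 1.041 1.302
v 2.908 1.407 1.483
v 3.119 1.126 2.214
v 2.918 0.535 1.921
v 3.293 0.466 2.112
v 3.418 0.832 2.292
v 2.81 0.943 1.984
f 2 1 4
f 2 4 3
f 4 1 5
f 4 5 3
f 5 1 6
f 5 6 3
f 6 1 7
f 6 7 3
f 7 1 8
f 7 8 3
f 8 1 9
f 8 9 3
f 9 1 10
f 9 10 3
f 10 1 11
f 10 11 3
f 11 1 12
f 11 12 3
f 12 1 13
f 12 13 3
f 13 1 2
f 13 2 3
f 15 14 18
f 15 18 16
f 16 18 19
f 16 19 17
f 18 14 20
f 18 20 19
f 19 20 21
f 19 21 17
f 20 14 22
f 20 22 21
f 21 22 23
f 21 23 17
f 22 14 24
f 22 24 23
f 23 24 25
f 23 25 17
f 24 14 26
f 24 26 25
f 25 26 27
f 25 27 17
f 26 14 28
f 26 28 27
f 27 28 29
f 27 29 17
f 28 14 30
f 28 30 29
f 29 30 31
f 29 31 17
f 30 14 15
f 30 15 31
f 31 15 16
f 31 16 17
f 32 69 48
f 69 43 72
f 48 72 37
f 69 72 48
f 32 48 44
f 48 37 49
f 44 49 33
f 48 49 44
f 32 44 53
f 44 33 54
f 53 54 39
f 44 54 53
f 32 53 65
f 53 39 68
f 65 68 42
f 53 68 65
f 32 65 69
f 65 42 73
f 69 73 43
f 65 73 69
f 33 49 60
f 49 37 63
f 60 63 41
f 49 63 60
f 37 72 50
f 72 43 71
f 50 71 36
f 72 71 50
f 43 73 70
f 73 42 66
f 70 66 34
f 73 66 70
f 42 68 67
f 68 39 55
f 67 55 38
f 68 55 67
f 39 54 59
f 54 33 56
f 59 56 40
f 54 56 59
f 35 61 47
f 61 41 62
f 47 62 36
f 61 62 47
f 35 47 45
f 47 36 46
f 45 46 34
f 47 46 45
f 35 45 52
f 45 34 51
f 52 51 38
f 45 51 52
f 35 52 57
f 52 38 58
f 57 58 40
f 52 58 57
f 35 57 61
f 57 40 64
f 61 64 41
f 57 64 61
f 36 62 50
f 62 41 63
f 50 63 37
f 62 63 50
f 34 46 70
f 46 36 71
f 70 71 43
f 46 71 70
f 38 51 67
f 51 34 66
f 67 66 42
f 51 66 67
f 40 58 59
f 58 38 55
f 59 55 39
f 58 55 59
f 41 64 60
f 64 40 56
f 60 56 33
f 64 56 60



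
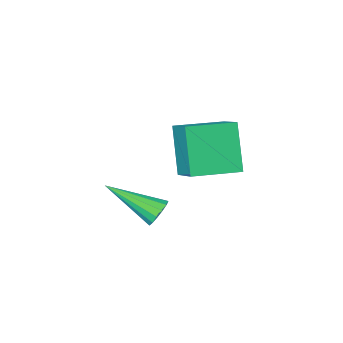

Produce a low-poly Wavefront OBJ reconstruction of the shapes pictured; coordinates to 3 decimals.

v -3.098 -1.603 -2.191
v -3.413 -2.479 -0.592
v -2.892 -0.495 -1.543
v -3.207 -1.371 0.056
v -1.493 -1.969 -2.076
v -1.808 -2.845 -0.477
v -1.287 -0.861 -1.428
v -1.602 -1.737 0.171
v 0.403 0.205 -1.784
v 0.714 0.182 -2.2
v 1.537 -0.925 -0.876
v 0.806 0.39 -2.057
v 0.79 0.548 -1.84
v 0.671 0.615 -1.608
v 0.48 0.572 -1.423
v 0.268 0.43 -1.335
v 0.093 0.228 -1.367
v 0.001 0.02 -1.511
v 0.017 -0.138 -1.728
v 0.136 -0.205 -1.96
v 0.327 -0.161 -2.145
v 0.539 -0.02 -2.233
f 2 4 1
f 5 2 1
f 1 4 3
f 3 5 1
f 2 8 4
f 6 2 5
f 6 8 2
f 4 8 3
f 7 5 3
f 3 8 7
f 7 6 5
f 8 6 7
f 10 9 12
f 10 12 11
f 12 9 13
f 12 13 11
f 13 9 14
f 13 14 11
f 14 9 15
f 14 15 11
f 15 9 16
f 15 16 11
f 16 9 17
f 16 17 11
f 17 9 18
f 17 18 11
f 18 9 19
f 18 19 11
f 19 9 20
f 19 20 11
f 20 9 21
f 20 21 11
f 21 9 22
f 21 22 11
f 22 9 10
f 22 10 11



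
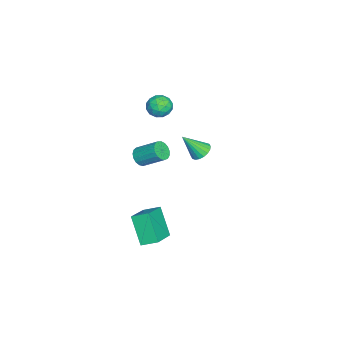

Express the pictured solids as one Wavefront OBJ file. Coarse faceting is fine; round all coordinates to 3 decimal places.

v -0.677 -1.818 0.296
v -0.153 -2.082 0.526
v 0.08 -0.846 1.414
v -0.443 -0.582 1.184
v -0.056 -1.928 0.286
v 0.177 -0.691 1.174
v -0.102 -1.749 0.048
v 0.131 -0.512 0.936
v -0.279 -1.585 -0.133
v -0.046 -0.348 0.754
v -0.547 -1.475 -0.216
v -0.314 -0.238 0.672
v -0.845 -1.444 -0.181
v -0.612 -0.207 0.706
v -1.104 -1.498 -0.038
v -0.871 -0.261 0.85
v -1.266 -1.626 0.183
v -1.032 -0.389 1.071
v -1.292 -1.798 0.429
v -1.059 -0.561 1.317
v -1.177 -1.974 0.645
v -0.944 -0.738 1.533
v -0.948 -2.115 0.781
v -0.715 -0.879 1.669
v -0.657 -2.188 0.806
v -0.423 -0.951 1.694
v -0.37 -2.176 0.714
v -0.136 -0.94 1.602
v 1.289 1.863 2.844
v 1.916 1.924 2.728
v 1.611 0.937 4.096
v 1.862 2.142 2.903
v 1.694 2.305 3.067
v 1.447 2.38 3.186
v 1.168 2.353 3.237
v 0.913 2.228 3.21
v 0.733 2.031 3.111
v 0.663 1.801 2.959
v 0.717 1.583 2.784
v 0.884 1.42 2.621
v 1.132 1.345 2.502
v 1.411 1.372 2.451
v 1.666 1.497 2.477
v 1.846 1.694 2.576
v -4.551 -1.232 1.931
v -3.874 -0.959 1.606
v -3.866 -2.001 2.714
v -3.189 -1.728 2.389
v -3.636 -1.247 2.844
v -4.059 -0.772 2.361
v -3.681 -2.188 1.959
v -4.104 -1.713 1.476
v -3.336 -1.55 1.624
v -3.308 -0.968 2.17
v -4.432 -1.992 2.15
v -4.404 -1.41 2.696
v -4.273 -1.028 1.7
v -3.467 -1.932 2.62
v -3.73 -1.649 2.888
v -3.332 -1.488 2.697
v -4.381 -0.918 2.144
v -3.983 -0.758 1.952
v -3.843 -0.926 2.68
v -3.757 -2.202 2.368
v -3.359 -2.042 2.176
v -4.408 -1.472 1.623
v -4.01 -1.311 1.432
v -3.897 -2.034 1.64
v -3.559 -1.215 1.519
v -3.156 -1.667 1.979
v -3.445 -1.938 1.727
v -3.694 -1.659 1.443
v -3.542 -0.873 1.841
v -3.139 -1.325 2.301
v -3.402 -1.042 2.568
v -3.651 -0.763 2.284
v -3.226 -1.221 1.851
v -4.601 -1.635 2.019
v -4.198 -2.087 2.479
v -4.089 -2.197 2.036
v -4.338 -1.918 1.752
v -4.584 -1.293 2.341
v -4.181 -1.745 2.801
v -4.046 -1.301 2.877
v -4.295 -1.022 2.593
v -4.514 -1.739 2.469
v 1.975 -1.744 -2.57
v 1.939 -0.8 -2.162
v 0.309 -1.471 -3.351
v 0.273 -0.526 -2.943
v 2.827 -1.034 -4.137
v 2.791 -0.089 -3.729
v 1.161 -0.76 -4.918
v 1.125 0.184 -4.51
f 2 1 5
f 2 5 3
f 3 5 6
f 3 6 4
f 5 1 7
f 5 7 6
f 6 7 8
f 6 8 4
f 7 1 9
f 7 9 8
f 8 9 10
f 8 10 4
f 9 1 11
f 9 11 10
f 10 11 12
f 10 12 4
f 11 1 13
f 11 13 12
f 12 13 14
f 12 14 4
f 13 1 15
f 13 15 14
f 14 15 16
f 14 16 4
f 15 1 17
f 15 17 16
f 16 17 18
f 16 18 4
f 17 1 19
f 17 19 18
f 18 19 20
f 18 20 4
f 19 1 21
f 19 21 20
f 20 21 22
f 20 22 4
f 21 1 23
f 21 23 22
f 22 23 24
f 22 24 4
f 23 1 25
f 23 25 24
f 24 25 26
f 24 26 4
f 25 1 27
f 25 27 26
f 26 27 28
f 26 28 4
f 27 1 2
f 27 2 28
f 28 2 3
f 28 3 4
f 30 29 32
f 30 32 31
f 32 29 33
f 32 33 31
f 33 29 34
f 33 34 31
f 34 29 35
f 34 35 31
f 35 29 36
f 35 36 31
f 36 29 37
f 36 37 31
f 37 29 38
f 37 38 31
f 38 29 39
f 38 39 31
f 39 29 40
f 39 40 31
f 40 29 41
f 40 41 31
f 41 29 42
f 41 42 31
f 42 29 43
f 42 43 31
f 43 29 44
f 43 44 31
f 44 29 30
f 44 30 31
f 45 82 61
f 82 56 85
f 61 85 50
f 82 85 61
f 45 61 57
f 61 50 62
f 57 62 46
f 61 62 57
f 45 57 66
f 57 46 67
f 66 67 52
f 57 67 66
f 45 66 78
f 66 52 81
f 78 81 55
f 66 81 78
f 45 78 82
f 78 55 86
f 82 86 56
f 78 86 82
f 46 62 73
f 62 50 76
f 73 76 54
f 62 76 73
f 50 85 63
f 85 56 84
f 63 84 49
f 85 84 63
f 56 86 83
f 86 55 79
f 83 79 47
f 86 79 83
f 55 81 80
f 81 52 68
f 80 68 51
f 81 68 80
f 52 67 72
f 67 46 69
f 72 69 53
f 67 69 72
f 48 74 60
f 74 54 75
f 60 75 49
f 74 75 60
f 48 60 58
f 60 49 59
f 58 59 47
f 60 59 58
f 48 58 65
f 58 47 64
f 65 64 51
f 58 64 65
f 48 65 70
f 65 51 71
f 70 71 53
f 65 71 70
f 48 70 74
f 70 53 77
f 74 77 54
f 70 77 74
f 49 75 63
f 75 54 76
f 63 76 50
f 75 76 63
f 47 59 83
f 59 49 84
f 83 84 56
f 59 84 83
f 51 64 80
f 64 47 79
f 80 79 55
f 64 79 80
f 53 71 72
f 71 51 68
f 72 68 52
f 71 68 72
f 54 77 73
f 77 53 69
f 73 69 46
f 77 69 73
f 88 90 87
f 91 88 87
f 87 90 89
f 89 91 87
f 88 94 90
f 92 88 91
f 92 94 88
f 90 94 89
f 93 91 89
f 89 94 93
f 93 92 91
f 94 92 93



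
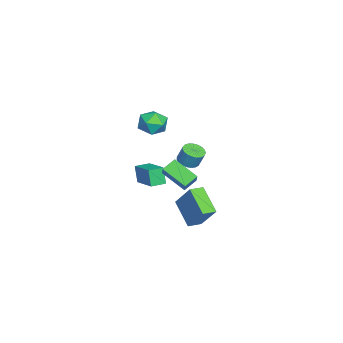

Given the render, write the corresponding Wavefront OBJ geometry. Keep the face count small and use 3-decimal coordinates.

v -3.316 -1.786 1.308
v -2.882 -1.217 2.005
v -2.098 -2.843 1.415
v -1.664 -2.274 2.112
v -2.513 -2.758 2.319
v -3.265 -2.105 2.254
v -1.715 -1.955 1.166
v -2.467 -1.302 1.101
v -1.893 -1.321 1.917
v -2.386 -1.818 2.63
v -2.594 -2.242 0.79
v -3.087 -2.739 1.503
v -3.985 -0.173 -2.171
v -3.559 0.338 -2.444
v -3.368 0.725 -1.422
v -3.795 0.213 -1.149
v -3.826 0.473 -2.445
v -3.635 0.86 -1.423
v -4.121 0.496 -2.399
v -3.93 0.883 -1.376
v -4.393 0.403 -2.313
v -4.202 0.79 -1.291
v -4.594 0.211 -2.203
v -4.403 0.597 -1.18
v -4.689 -0.048 -2.087
v -4.499 0.338 -1.064
v -4.664 -0.329 -1.986
v -4.473 0.058 -0.963
v -4.52 -0.582 -1.917
v -4.33 -0.196 -0.894
v -4.285 -0.765 -1.892
v -4.094 -0.379 -0.869
v -3.997 -0.846 -1.915
v -3.807 -0.459 -0.892
v -3.708 -0.81 -1.982
v -3.517 -0.424 -0.96
v -3.466 -0.664 -2.083
v -3.276 -0.278 -1.06
v -3.315 -0.434 -2.198
v -3.124 -0.047 -1.175
v -3.279 -0.158 -2.309
v -3.088 0.229 -1.286
v -3.365 0.115 -2.396
v -3.174 0.502 -1.373
v -0.761 -0.492 -0.571
v 0.324 -0.284 0.429
v -0.169 0.881 -1.499
v 0.916 1.089 -0.499
v -0.176 -1.089 -1.081
v 0.909 -0.881 -0.081
v 0.416 0.284 -2.009
v 1.501 0.492 -1.009
v 4.125 1.051 -2.595
v 2.891 0.15 -1.482
v 3.536 1.707 -2.716
v 2.302 0.806 -1.603
v 4.838 1.974 -1.057
v 3.604 1.073 0.056
v 4.249 2.63 -1.178
v 3.015 1.729 -0.065
v -2.886 -2.148 -3.304
v -3.21 -2.356 -2.157
v -1.431 -1.085 -2.701
v -1.755 -1.293 -1.554
v -2.325 -2.927 -3.286
v -2.649 -3.135 -2.139
v -0.87 -1.864 -2.683
v -1.194 -2.072 -1.536
f 1 12 6
f 1 6 2
f 1 2 8
f 1 8 11
f 1 11 12
f 2 6 10
f 6 12 5
f 12 11 3
f 11 8 7
f 8 2 9
f 4 10 5
f 4 5 3
f 4 3 7
f 4 7 9
f 4 9 10
f 5 10 6
f 3 5 12
f 7 3 11
f 9 7 8
f 10 9 2
f 14 13 17
f 14 17 15
f 15 17 18
f 15 18 16
f 17 13 19
f 17 19 18
f 18 19 20
f 18 20 16
f 19 13 21
f 19 21 20
f 20 21 22
f 20 22 16
f 21 13 23
f 21 23 22
f 22 23 24
f 22 24 16
f 23 13 25
f 23 25 24
f 24 25 26
f 24 26 16
f 25 13 27
f 25 27 26
f 26 27 28
f 26 28 16
f 27 13 29
f 27 29 28
f 28 29 30
f 28 30 16
f 29 13 31
f 29 31 30
f 30 31 32
f 30 32 16
f 31 13 33
f 31 33 32
f 32 33 34
f 32 34 16
f 33 13 35
f 33 35 34
f 34 35 36
f 34 36 16
f 35 13 37
f 35 37 36
f 36 37 38
f 36 38 16
f 37 13 39
f 37 39 38
f 38 39 40
f 38 40 16
f 39 13 41
f 39 41 40
f 40 41 42
f 40 42 16
f 41 13 43
f 41 43 42
f 42 43 44
f 42 44 16
f 43 13 14
f 43 14 44
f 44 14 15
f 44 15 16
f 46 48 45
f 49 46 45
f 45 48 47
f 47 49 45
f 46 52 48
f 50 46 49
f 50 52 46
f 48 52 47
f 51 49 47
f 47 52 51
f 51 50 49
f 52 50 51
f 54 56 53
f 57 54 53
f 53 56 55
f 55 57 53
f 54 60 56
f 58 54 57
f 58 60 54
f 56 60 55
f 59 57 55
f 55 60 59
f 59 58 57
f 60 58 59
f 62 64 61
f 65 62 61
f 61 64 63
f 63 65 61
f 62 68 64
f 66 62 65
f 66 68 62
f 64 68 63
f 67 65 63
f 63 68 67
f 67 66 65
f 68 66 67



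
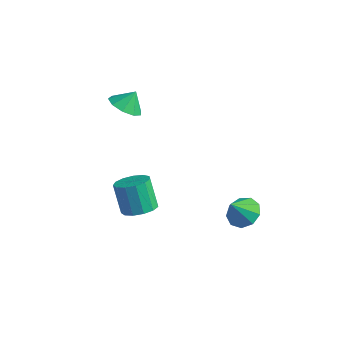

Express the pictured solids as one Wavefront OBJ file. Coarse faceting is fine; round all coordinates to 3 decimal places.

v -1.16 -2.456 -3.799
v -0.201 -2.452 -3.325
v -1.061 -2.101 -1.587
v -2.02 -2.104 -2.061
v -0.309 -1.883 -3.493
v -1.169 -1.532 -1.756
v -0.688 -1.496 -3.759
v -1.548 -1.145 -2.022
v -1.216 -1.414 -4.037
v -2.076 -1.063 -2.3
v -1.727 -1.662 -4.24
v -2.587 -1.311 -2.502
v -2.058 -2.163 -4.302
v -2.918 -1.811 -2.565
v -2.103 -2.756 -4.205
v -2.963 -2.405 -2.468
v -1.849 -3.254 -3.979
v -2.709 -2.903 -2.241
v -1.377 -3.498 -3.695
v -2.237 -3.147 -1.958
v -0.835 -3.412 -3.445
v -1.695 -3.061 -1.707
v -0.397 -3.022 -3.306
v -1.257 -2.67 -1.569
v -3.123 -1.276 3.464
v -2.141 -1.7 3.47
v -2.857 -0.644 4.436
v -2.146 -1.086 3.072
v -2.609 -0.561 2.857
v -3.312 -0.371 2.926
v -3.927 -0.604 3.247
v -4.166 -1.152 3.669
v -3.917 -1.758 3.995
v -3.297 -2.139 4.073
v -2.595 -2.116 3.866
v 4.001 0.219 -2.935
v 4.552 0.915 -2.372
v 3.779 -0.679 -1.605
v 3.856 1.092 -2.369
v 3.228 0.861 -2.63
v 2.962 0.33 -3.034
v 3.182 -0.253 -3.391
v 3.786 -0.615 -3.535
v 4.49 -0.586 -3.398
v 4.966 -0.181 -3.044
v 4.99 0.412 -2.639
f 2 1 5
f 2 5 3
f 3 5 6
f 3 6 4
f 5 1 7
f 5 7 6
f 6 7 8
f 6 8 4
f 7 1 9
f 7 9 8
f 8 9 10
f 8 10 4
f 9 1 11
f 9 11 10
f 10 11 12
f 10 12 4
f 11 1 13
f 11 13 12
f 12 13 14
f 12 14 4
f 13 1 15
f 13 15 14
f 14 15 16
f 14 16 4
f 15 1 17
f 15 17 16
f 16 17 18
f 16 18 4
f 17 1 19
f 17 19 18
f 18 19 20
f 18 20 4
f 19 1 21
f 19 21 20
f 20 21 22
f 20 22 4
f 21 1 23
f 21 23 22
f 22 23 24
f 22 24 4
f 23 1 2
f 23 2 24
f 24 2 3
f 24 3 4
f 26 25 28
f 26 28 27
f 28 25 29
f 28 29 27
f 29 25 30
f 29 30 27
f 30 25 31
f 30 31 27
f 31 25 32
f 31 32 27
f 32 25 33
f 32 33 27
f 33 25 34
f 33 34 27
f 34 25 35
f 34 35 27
f 35 25 26
f 35 26 27
f 37 36 39
f 37 39 38
f 39 36 40
f 39 40 38
f 40 36 41
f 40 41 38
f 41 36 42
f 41 42 38
f 42 36 43
f 42 43 38
f 43 36 44
f 43 44 38
f 44 36 45
f 44 45 38
f 45 36 46
f 45 46 38
f 46 36 37
f 46 37 38



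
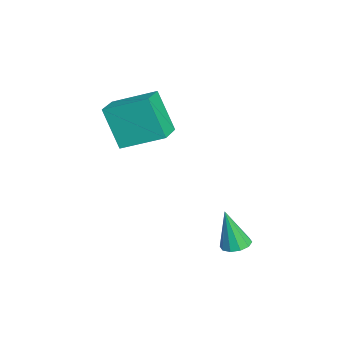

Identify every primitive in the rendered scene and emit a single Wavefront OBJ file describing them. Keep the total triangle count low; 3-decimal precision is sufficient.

v -2.473 0.479 1.524
v -3.12 -0.14 3.2
v -2.154 2.145 2.262
v -2.801 1.526 3.938
v -1.299 0.114 1.842
v -1.946 -0.505 3.518
v -0.98 1.78 2.58
v -1.627 1.161 4.256
v 1.251 4.194 -1.626
v 1.631 4.623 -1.483
v 1.089 3.786 0.026
v 1.295 4.765 -1.481
v 0.942 4.689 -1.534
v 0.707 4.424 -1.623
v 0.68 4.072 -1.712
v 0.871 3.766 -1.769
v 1.207 3.624 -1.772
v 1.56 3.7 -1.718
v 1.794 3.965 -1.63
v 1.822 4.317 -1.54
f 2 4 1
f 5 2 1
f 1 4 3
f 3 5 1
f 2 8 4
f 6 2 5
f 6 8 2
f 4 8 3
f 7 5 3
f 3 8 7
f 7 6 5
f 8 6 7
f 10 9 12
f 10 12 11
f 12 9 13
f 12 13 11
f 13 9 14
f 13 14 11
f 14 9 15
f 14 15 11
f 15 9 16
f 15 16 11
f 16 9 17
f 16 17 11
f 17 9 18
f 17 18 11
f 18 9 19
f 18 19 11
f 19 9 20
f 19 20 11
f 20 9 10
f 20 10 11



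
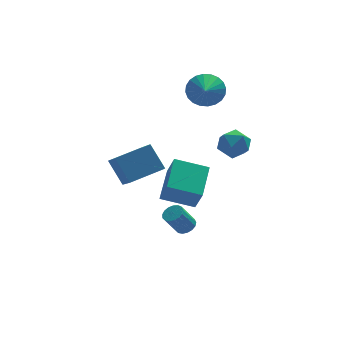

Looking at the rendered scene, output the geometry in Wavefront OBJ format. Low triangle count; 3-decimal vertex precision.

v -0.508 -2.632 -2.924
v -0.13 -3.024 -2.756
v -0.814 -3.2 -1.628
v -1.192 -2.808 -1.796
v -0.029 -2.79 -2.658
v -0.713 -2.966 -1.531
v -0.038 -2.52 -2.621
v -0.722 -2.696 -1.494
v -0.155 -2.276 -2.654
v -0.838 -2.452 -1.526
v -0.352 -2.113 -2.748
v -1.036 -2.289 -1.621
v -0.585 -2.069 -2.883
v -1.269 -2.245 -1.755
v -0.801 -2.154 -3.027
v -1.484 -2.33 -1.899
v -0.95 -2.349 -3.147
v -1.633 -2.524 -2.02
v -0.997 -2.608 -3.216
v -1.68 -2.784 -2.089
v -0.932 -2.873 -3.218
v -1.616 -3.049 -2.091
v -0.771 -3.083 -3.153
v -1.454 -3.259 -2.026
v -0.549 -3.19 -3.035
v -1.232 -3.365 -1.908
v -0.318 -3.168 -2.892
v -1.001 -3.344 -1.765
v 1.877 0.247 1.228
v 2.642 0.11 1.768
v 2.178 -1.05 0.472
v 2.943 -1.187 1.012
v 2.078 -1.262 1.389
v 1.892 -0.46 1.856
v 2.928 -0.48 0.384
v 2.742 0.322 0.851
v 3.291 -0.34 1.247
v 2.766 -0.823 1.868
v 2.054 -0.117 0.372
v 1.529 -0.6 0.993
v -0.791 1.9 -3.955
v -0.574 1.225 -2.655
v 0.014 3.712 -3.149
v 0.231 3.037 -1.85
v 0.929 1.383 -4.51
v 1.146 0.708 -3.211
v 1.734 3.195 -3.705
v 1.951 2.52 -2.405
v 1.992 3.623 2.663
v 2.377 3.083 1.875
v 1.608 2.217 3.437
v 2.702 3.123 2.108
v 2.918 3.239 2.426
v 2.994 3.413 2.78
v 2.917 3.62 3.117
v 2.699 3.826 3.384
v 2.374 4.002 3.541
v 1.991 4.12 3.565
v 1.607 4.162 3.452
v 1.283 4.122 3.218
v 1.066 4.007 2.9
v 0.991 3.832 2.546
v 1.068 3.626 2.21
v 1.285 3.419 1.942
v 1.611 3.244 1.785
v 1.994 3.126 1.761
v -4.014 -1.479 1.467
v -4.005 -3.178 2.702
v -2.266 -1.117 1.951
v -2.256 -2.815 3.187
v -3.504 -2.345 0.273
v -3.494 -4.043 1.509
v -1.755 -1.982 0.758
v -1.746 -3.681 1.993
f 2 1 5
f 2 5 3
f 3 5 6
f 3 6 4
f 5 1 7
f 5 7 6
f 6 7 8
f 6 8 4
f 7 1 9
f 7 9 8
f 8 9 10
f 8 10 4
f 9 1 11
f 9 11 10
f 10 11 12
f 10 12 4
f 11 1 13
f 11 13 12
f 12 13 14
f 12 14 4
f 13 1 15
f 13 15 14
f 14 15 16
f 14 16 4
f 15 1 17
f 15 17 16
f 16 17 18
f 16 18 4
f 17 1 19
f 17 19 18
f 18 19 20
f 18 20 4
f 19 1 21
f 19 21 20
f 20 21 22
f 20 22 4
f 21 1 23
f 21 23 22
f 22 23 24
f 22 24 4
f 23 1 25
f 23 25 24
f 24 25 26
f 24 26 4
f 25 1 27
f 25 27 26
f 26 27 28
f 26 28 4
f 27 1 2
f 27 2 28
f 28 2 3
f 28 3 4
f 29 40 34
f 29 34 30
f 29 30 36
f 29 36 39
f 29 39 40
f 30 34 38
f 34 40 33
f 40 39 31
f 39 36 35
f 36 30 37
f 32 38 33
f 32 33 31
f 32 31 35
f 32 35 37
f 32 37 38
f 33 38 34
f 31 33 40
f 35 31 39
f 37 35 36
f 38 37 30
f 42 44 41
f 45 42 41
f 41 44 43
f 43 45 41
f 42 48 44
f 46 42 45
f 46 48 42
f 44 48 43
f 47 45 43
f 43 48 47
f 47 46 45
f 48 46 47
f 50 49 52
f 50 52 51
f 52 49 53
f 52 53 51
f 53 49 54
f 53 54 51
f 54 49 55
f 54 55 51
f 55 49 56
f 55 56 51
f 56 49 57
f 56 57 51
f 57 49 58
f 57 58 51
f 58 49 59
f 58 59 51
f 59 49 60
f 59 60 51
f 60 49 61
f 60 61 51
f 61 49 62
f 61 62 51
f 62 49 63
f 62 63 51
f 63 49 64
f 63 64 51
f 64 49 65
f 64 65 51
f 65 49 66
f 65 66 51
f 66 49 50
f 66 50 51
f 68 70 67
f 71 68 67
f 67 70 69
f 69 71 67
f 68 74 70
f 72 68 71
f 72 74 68
f 70 74 69
f 73 71 69
f 69 74 73
f 73 72 71
f 74 72 73

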